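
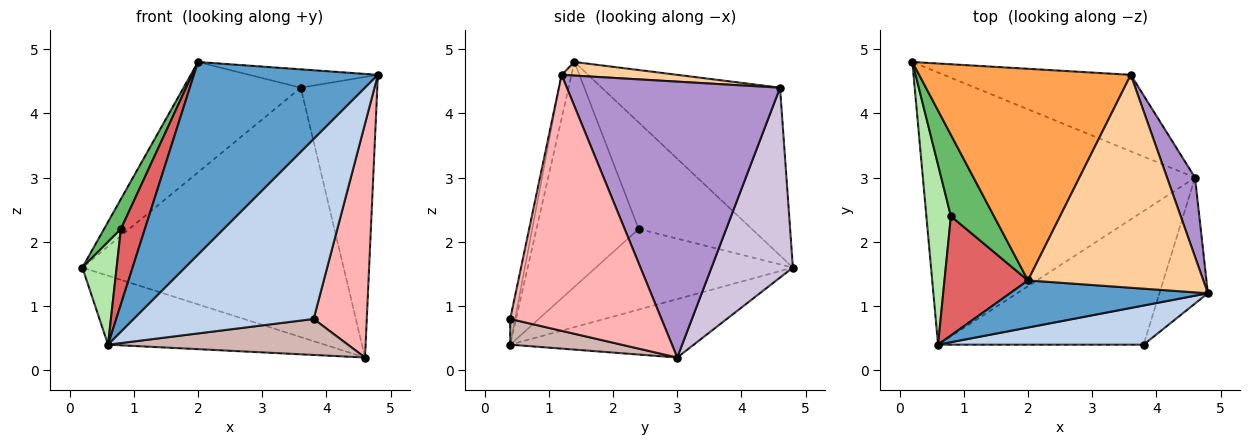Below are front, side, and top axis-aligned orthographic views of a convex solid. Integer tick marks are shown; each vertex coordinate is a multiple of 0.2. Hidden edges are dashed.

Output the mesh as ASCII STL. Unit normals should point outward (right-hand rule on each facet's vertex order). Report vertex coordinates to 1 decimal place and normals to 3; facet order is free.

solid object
 facet normal -0.052 -0.970 0.237
  outer loop
   vertex 0.6 0.4 0.4
   vertex 4.8 1.2 4.6
   vertex 2.0 1.4 4.8
  endloop
 endfacet
 facet normal -0.027 -0.977 0.213
  outer loop
   vertex 0.6 0.4 0.4
   vertex 3.8 0.4 0.8
   vertex 4.8 1.2 4.6
  endloop
 endfacet
 facet normal -0.575 0.378 0.725
  outer loop
   vertex 3.6 4.6 4.4
   vertex 0.2 4.8 1.6
   vertex 2.0 1.4 4.8
  endloop
 endfacet
 facet normal 0.077 0.086 0.993
  outer loop
   vertex 3.6 4.6 4.4
   vertex 2.0 1.4 4.8
   vertex 4.8 1.2 4.6
  endloop
 endfacet
 facet normal -0.918 -0.137 0.371
  outer loop
   vertex 0.8 2.4 2.2
   vertex 2.0 1.4 4.8
   vertex 0.2 4.8 1.6
  endloop
 endfacet
 facet normal -0.944 -0.164 0.287
  outer loop
   vertex 0.8 2.4 2.2
   vertex 0.2 4.8 1.6
   vertex 0.6 0.4 0.4
  endloop
 endfacet
 facet normal -0.916 -0.215 0.340
  outer loop
   vertex 0.8 2.4 2.2
   vertex 0.6 0.4 0.4
   vertex 2.0 1.4 4.8
  endloop
 endfacet
 facet normal 0.929 -0.326 -0.176
  outer loop
   vertex 4.6 3.0 0.2
   vertex 4.8 1.2 4.6
   vertex 3.8 0.4 0.8
  endloop
 endfacet
 facet normal 0.937 0.336 0.095
  outer loop
   vertex 4.6 3.0 0.2
   vertex 3.6 4.6 4.4
   vertex 4.8 1.2 4.6
  endloop
 endfacet
 facet normal 0.285 0.916 -0.281
  outer loop
   vertex 4.6 3.0 0.2
   vertex 0.2 4.8 1.6
   vertex 3.6 4.6 4.4
  endloop
 endfacet
 facet normal -0.204 0.240 -0.949
  outer loop
   vertex 4.6 3.0 0.2
   vertex 0.6 0.4 0.4
   vertex 0.2 4.8 1.6
  endloop
 endfacet
 facet normal 0.120 -0.258 -0.959
  outer loop
   vertex 4.6 3.0 0.2
   vertex 3.8 0.4 0.8
   vertex 0.6 0.4 0.4
  endloop
 endfacet
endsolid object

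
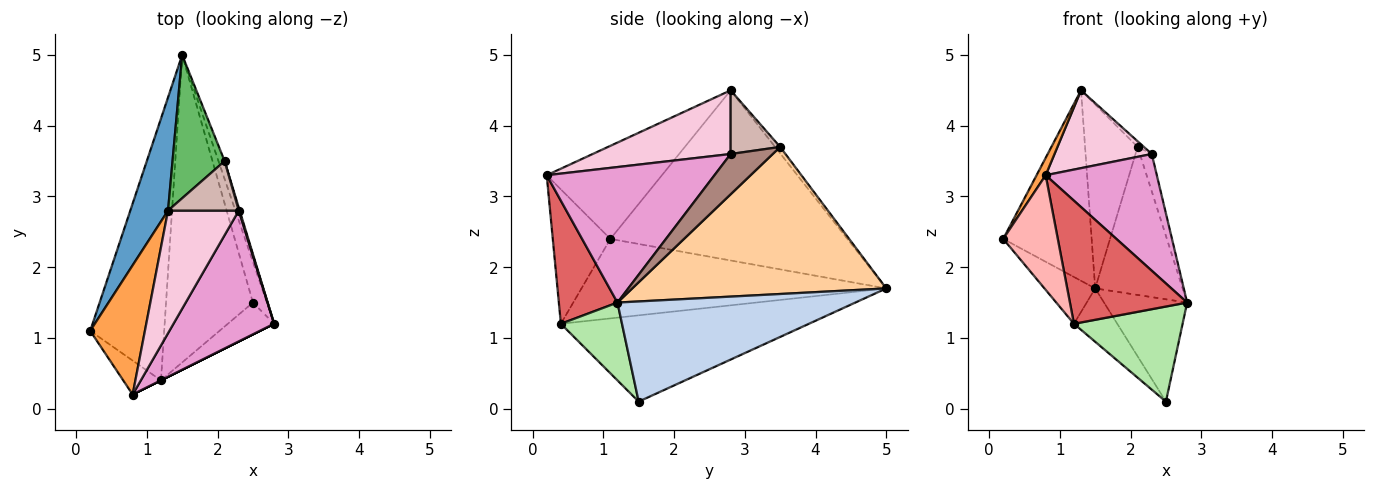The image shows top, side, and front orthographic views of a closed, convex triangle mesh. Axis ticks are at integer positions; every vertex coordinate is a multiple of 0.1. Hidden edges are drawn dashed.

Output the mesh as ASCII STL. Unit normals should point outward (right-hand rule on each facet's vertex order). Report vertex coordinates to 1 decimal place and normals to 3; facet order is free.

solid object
 facet normal -0.917 0.342 0.203
  outer loop
   vertex 1.3 2.8 4.5
   vertex 1.5 5.0 1.7
   vertex 0.2 1.1 2.4
  endloop
 endfacet
 facet normal 0.936 0.327 -0.130
  outer loop
   vertex 2.5 1.5 0.1
   vertex 1.5 5.0 1.7
   vertex 2.8 1.2 1.5
  endloop
 endfacet
 facet normal -0.860 -0.068 0.506
  outer loop
   vertex 0.8 0.2 3.3
   vertex 1.3 2.8 4.5
   vertex 0.2 1.1 2.4
  endloop
 endfacet
 facet normal 0.945 0.325 -0.039
  outer loop
   vertex 2.1 3.5 3.7
   vertex 2.8 1.2 1.5
   vertex 1.5 5.0 1.7
  endloop
 endfacet
 facet normal -0.076 0.787 0.613
  outer loop
   vertex 2.1 3.5 3.7
   vertex 1.5 5.0 1.7
   vertex 1.3 2.8 4.5
  endloop
 endfacet
 facet normal 0.471 -0.837 -0.280
  outer loop
   vertex 1.2 0.4 1.2
   vertex 2.5 1.5 0.1
   vertex 2.8 1.2 1.5
  endloop
 endfacet
 facet normal 0.447 -0.894 0.000
  outer loop
   vertex 1.2 0.4 1.2
   vertex 2.8 1.2 1.5
   vertex 0.8 0.2 3.3
  endloop
 endfacet
 facet normal -0.711 -0.674 -0.200
  outer loop
   vertex 1.2 0.4 1.2
   vertex 0.8 0.2 3.3
   vertex 0.2 1.1 2.4
  endloop
 endfacet
 facet normal -0.727 0.121 -0.676
  outer loop
   vertex 1.2 0.4 1.2
   vertex 0.2 1.1 2.4
   vertex 1.5 5.0 1.7
  endloop
 endfacet
 facet normal -0.699 0.122 -0.704
  outer loop
   vertex 1.2 0.4 1.2
   vertex 1.5 5.0 1.7
   vertex 2.5 1.5 0.1
  endloop
 endfacet
 facet normal 0.962 0.272 0.022
  outer loop
   vertex 2.3 2.8 3.6
   vertex 2.8 1.2 1.5
   vertex 2.1 3.5 3.7
  endloop
 endfacet
 facet normal 0.667 0.085 0.741
  outer loop
   vertex 2.3 2.8 3.6
   vertex 2.1 3.5 3.7
   vertex 1.3 2.8 4.5
  endloop
 endfacet
 facet normal 0.709 -0.470 0.527
  outer loop
   vertex 2.3 2.8 3.6
   vertex 0.8 0.2 3.3
   vertex 2.8 1.2 1.5
  endloop
 endfacet
 facet normal 0.605 -0.427 0.672
  outer loop
   vertex 2.3 2.8 3.6
   vertex 1.3 2.8 4.5
   vertex 0.8 0.2 3.3
  endloop
 endfacet
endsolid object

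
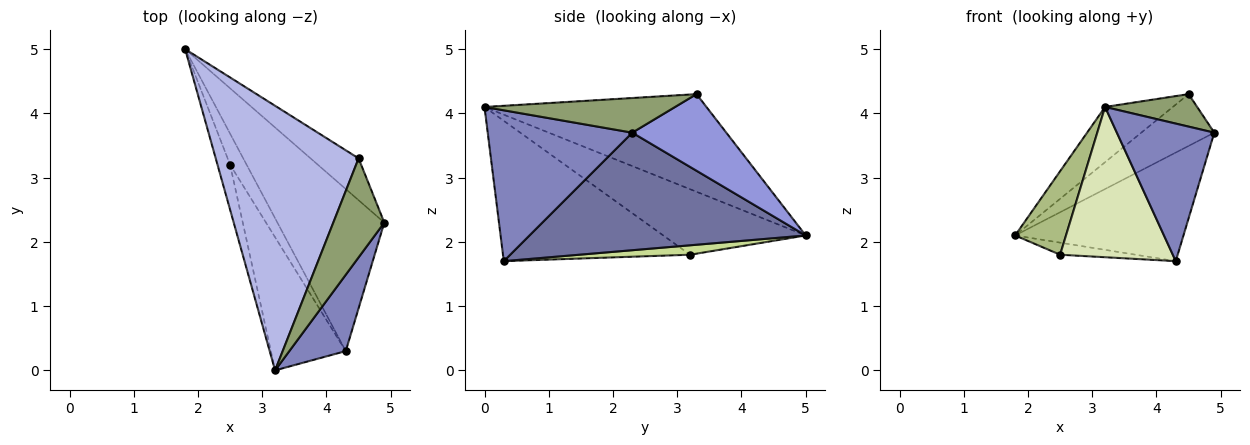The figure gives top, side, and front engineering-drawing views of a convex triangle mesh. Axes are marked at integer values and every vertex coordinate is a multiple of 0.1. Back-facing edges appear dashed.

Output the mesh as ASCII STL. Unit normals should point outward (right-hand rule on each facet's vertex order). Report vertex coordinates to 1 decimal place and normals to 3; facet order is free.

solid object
 facet normal 0.674 0.411 -0.613
  outer loop
   vertex 4.3 0.3 1.7
   vertex 1.8 5.0 2.1
   vertex 4.9 2.3 3.7
  endloop
 endfacet
 facet normal 0.792 -0.534 0.296
  outer loop
   vertex 4.3 0.3 1.7
   vertex 4.9 2.3 3.7
   vertex 3.2 0.0 4.1
  endloop
 endfacet
 facet normal 0.708 0.549 -0.444
  outer loop
   vertex 4.5 3.3 4.3
   vertex 4.9 2.3 3.7
   vertex 1.8 5.0 2.1
  endloop
 endfacet
 facet normal -0.556 0.170 0.814
  outer loop
   vertex 4.5 3.3 4.3
   vertex 1.8 5.0 2.1
   vertex 3.2 0.0 4.1
  endloop
 endfacet
 facet normal 0.542 -0.262 0.798
  outer loop
   vertex 4.5 3.3 4.3
   vertex 3.2 0.0 4.1
   vertex 4.9 2.3 3.7
  endloop
 endfacet
 facet normal -0.927 -0.331 -0.178
  outer loop
   vertex 2.5 3.2 1.8
   vertex 3.2 0.0 4.1
   vertex 1.8 5.0 2.1
  endloop
 endfacet
 facet normal 0.469 0.320 -0.823
  outer loop
   vertex 2.5 3.2 1.8
   vertex 1.8 5.0 2.1
   vertex 4.3 0.3 1.7
  endloop
 endfacet
 facet normal -0.779 -0.469 -0.416
  outer loop
   vertex 2.5 3.2 1.8
   vertex 4.3 0.3 1.7
   vertex 3.2 0.0 4.1
  endloop
 endfacet
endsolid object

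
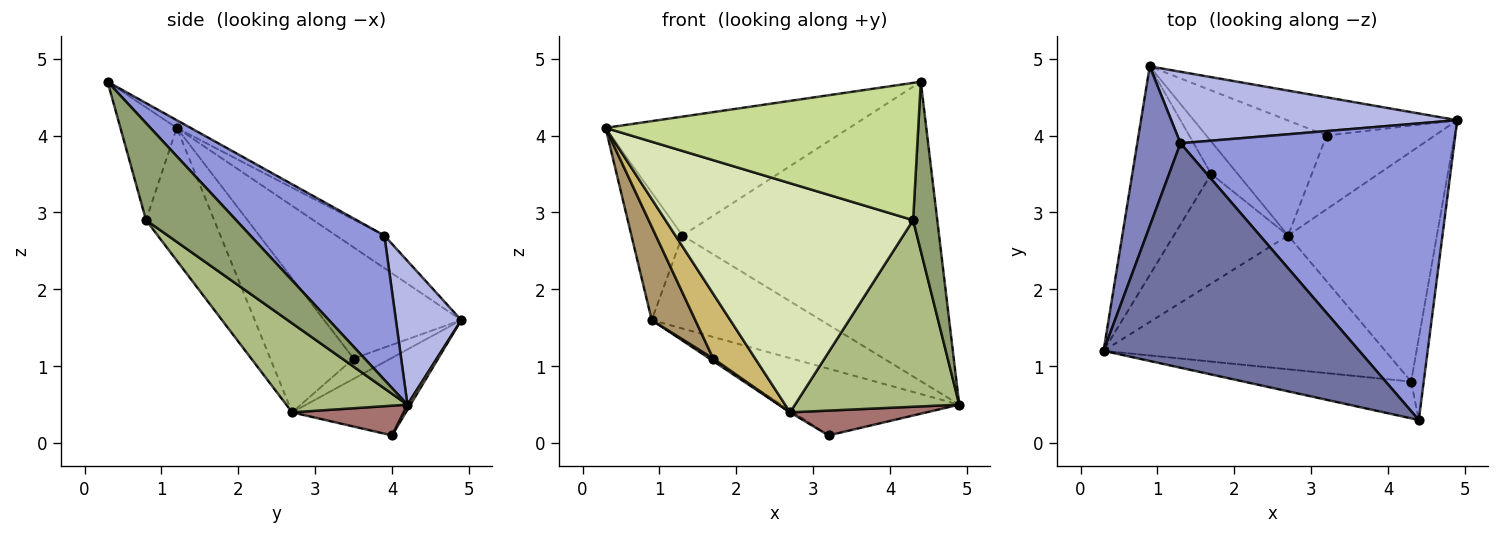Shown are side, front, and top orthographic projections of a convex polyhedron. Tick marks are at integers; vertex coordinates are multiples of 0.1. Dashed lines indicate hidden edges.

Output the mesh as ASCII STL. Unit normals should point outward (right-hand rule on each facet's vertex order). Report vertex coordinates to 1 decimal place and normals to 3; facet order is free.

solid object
 facet normal -0.027 0.468 0.883
  outer loop
   vertex 1.3 3.9 2.7
   vertex 0.3 1.2 4.1
   vertex 4.4 0.3 4.7
  endloop
 endfacet
 facet normal -0.508 0.537 0.673
  outer loop
   vertex 1.3 3.9 2.7
   vertex 0.9 4.9 1.6
   vertex 0.3 1.2 4.1
  endloop
 endfacet
 facet normal 0.348 0.666 0.660
  outer loop
   vertex 1.3 3.9 2.7
   vertex 4.4 0.3 4.7
   vertex 4.9 4.2 0.5
  endloop
 endfacet
 facet normal 0.293 0.758 0.583
  outer loop
   vertex 1.3 3.9 2.7
   vertex 4.9 4.2 0.5
   vertex 0.9 4.9 1.6
  endloop
 endfacet
 facet normal 0.958 -0.257 -0.125
  outer loop
   vertex 4.3 0.8 2.9
   vertex 4.9 4.2 0.5
   vertex 4.4 0.3 4.7
  endloop
 endfacet
 facet normal 0.422 -0.571 -0.704
  outer loop
   vertex 4.3 0.8 2.9
   vertex 2.7 2.7 0.4
   vertex 4.9 4.2 0.5
  endloop
 endfacet
 facet normal -0.172 -0.952 -0.255
  outer loop
   vertex 4.3 0.8 2.9
   vertex 4.4 0.3 4.7
   vertex 0.3 1.2 4.1
  endloop
 endfacet
 facet normal -0.231 -0.840 -0.491
  outer loop
   vertex 4.3 0.8 2.9
   vertex 0.3 1.2 4.1
   vertex 2.7 2.7 0.4
  endloop
 endfacet
 facet normal -0.789 -0.251 -0.561
  outer loop
   vertex 1.7 3.5 1.1
   vertex 0.3 1.2 4.1
   vertex 0.9 4.9 1.6
  endloop
 endfacet
 facet normal -0.710 -0.358 -0.606
  outer loop
   vertex 1.7 3.5 1.1
   vertex 2.7 2.7 0.4
   vertex 0.3 1.2 4.1
  endloop
 endfacet
 facet normal -0.605 -0.063 -0.793
  outer loop
   vertex 1.7 3.5 1.1
   vertex 0.9 4.9 1.6
   vertex 2.7 2.7 0.4
  endloop
 endfacet
 facet normal 0.015 0.867 -0.497
  outer loop
   vertex 3.2 4.0 0.1
   vertex 0.9 4.9 1.6
   vertex 4.9 4.2 0.5
  endloop
 endfacet
 facet normal 0.252 -0.309 -0.917
  outer loop
   vertex 3.2 4.0 0.1
   vertex 4.9 4.2 0.5
   vertex 2.7 2.7 0.4
  endloop
 endfacet
 facet normal -0.542 0.015 -0.840
  outer loop
   vertex 3.2 4.0 0.1
   vertex 2.7 2.7 0.4
   vertex 0.9 4.9 1.6
  endloop
 endfacet
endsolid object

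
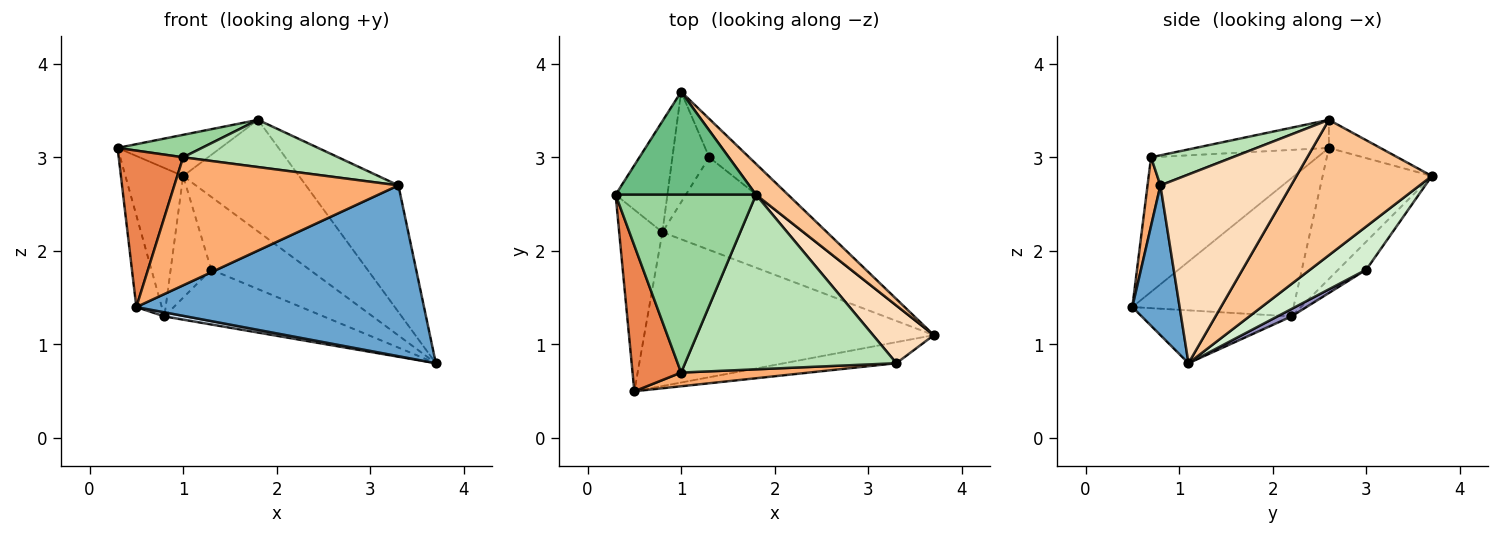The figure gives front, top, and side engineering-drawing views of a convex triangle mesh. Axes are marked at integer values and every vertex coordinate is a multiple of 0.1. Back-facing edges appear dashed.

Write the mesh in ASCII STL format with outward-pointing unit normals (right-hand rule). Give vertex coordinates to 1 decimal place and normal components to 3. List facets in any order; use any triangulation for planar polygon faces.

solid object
 facet normal 0.161 -0.980 -0.121
  outer loop
   vertex 3.3 0.8 2.7
   vertex 0.5 0.5 1.4
   vertex 3.7 1.1 0.8
  endloop
 endfacet
 facet normal -0.944 0.149 -0.295
  outer loop
   vertex 0.8 2.2 1.3
   vertex 0.5 0.5 1.4
   vertex 0.3 2.6 3.1
  endloop
 endfacet
 facet normal -0.835 0.441 -0.330
  outer loop
   vertex 0.8 2.2 1.3
   vertex 0.3 2.6 3.1
   vertex 1.0 3.7 2.8
  endloop
 endfacet
 facet normal -0.179 -0.026 -0.983
  outer loop
   vertex 0.8 2.2 1.3
   vertex 3.7 1.1 0.8
   vertex 0.5 0.5 1.4
  endloop
 endfacet
 facet normal -0.884 -0.342 0.319
  outer loop
   vertex 1.0 0.7 3.0
   vertex 0.3 2.6 3.1
   vertex 0.5 0.5 1.4
  endloop
 endfacet
 facet normal 0.057 -0.993 0.106
  outer loop
   vertex 1.0 0.7 3.0
   vertex 0.5 0.5 1.4
   vertex 3.3 0.8 2.7
  endloop
 endfacet
 facet normal 0.748 0.640 0.177
  outer loop
   vertex 1.8 2.6 3.4
   vertex 3.7 1.1 0.8
   vertex 1.0 3.7 2.8
  endloop
 endfacet
 facet normal 0.789 0.559 0.254
  outer loop
   vertex 1.8 2.6 3.4
   vertex 3.3 0.8 2.7
   vertex 3.7 1.1 0.8
  endloop
 endfacet
 facet normal -0.183 0.365 0.913
  outer loop
   vertex 1.8 2.6 3.4
   vertex 1.0 3.7 2.8
   vertex 0.3 2.6 3.1
  endloop
 endfacet
 facet normal -0.195 -0.123 0.973
  outer loop
   vertex 1.8 2.6 3.4
   vertex 0.3 2.6 3.1
   vertex 1.0 0.7 3.0
  endloop
 endfacet
 facet normal 0.136 -0.259 0.956
  outer loop
   vertex 1.8 2.6 3.4
   vertex 1.0 0.7 3.0
   vertex 3.3 0.8 2.7
  endloop
 endfacet
 facet normal 0.451 0.789 -0.417
  outer loop
   vertex 1.3 3.0 1.8
   vertex 1.0 3.7 2.8
   vertex 3.7 1.1 0.8
  endloop
 endfacet
 facet normal 0.045 0.509 -0.860
  outer loop
   vertex 1.3 3.0 1.8
   vertex 3.7 1.1 0.8
   vertex 0.8 2.2 1.3
  endloop
 endfacet
 facet normal -0.456 0.659 -0.598
  outer loop
   vertex 1.3 3.0 1.8
   vertex 0.8 2.2 1.3
   vertex 1.0 3.7 2.8
  endloop
 endfacet
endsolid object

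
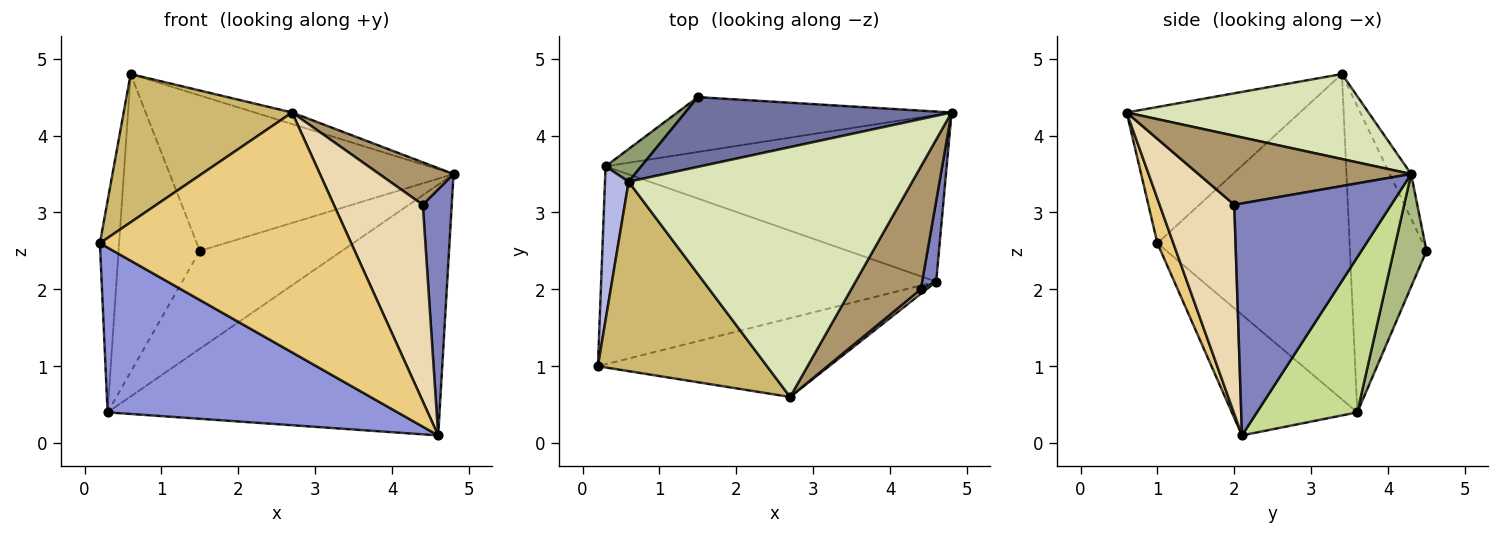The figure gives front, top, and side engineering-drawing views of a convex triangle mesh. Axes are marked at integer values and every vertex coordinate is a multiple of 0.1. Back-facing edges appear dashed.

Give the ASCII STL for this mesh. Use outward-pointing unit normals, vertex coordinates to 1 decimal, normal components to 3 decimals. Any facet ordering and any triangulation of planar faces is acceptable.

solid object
 facet normal -0.069 0.910 0.408
  outer loop
   vertex 0.6 3.4 4.8
   vertex 4.8 4.3 3.5
   vertex 1.5 4.5 2.5
  endloop
 endfacet
 facet normal 0.982 -0.181 0.059
  outer loop
   vertex 4.4 2.0 3.1
   vertex 4.6 2.1 0.1
   vertex 4.8 4.3 3.5
  endloop
 endfacet
 facet normal -0.267 -0.617 -0.741
  outer loop
   vertex 0.3 3.6 0.4
   vertex 4.6 2.1 0.1
   vertex 0.2 1.0 2.6
  endloop
 endfacet
 facet normal -0.992 0.099 0.072
  outer loop
   vertex 0.3 3.6 0.4
   vertex 0.2 1.0 2.6
   vertex 0.6 3.4 4.8
  endloop
 endfacet
 facet normal -0.683 0.726 0.080
  outer loop
   vertex 0.3 3.6 0.4
   vertex 0.6 3.4 4.8
   vertex 1.5 4.5 2.5
  endloop
 endfacet
 facet normal 0.197 0.855 -0.479
  outer loop
   vertex 0.3 3.6 0.4
   vertex 1.5 4.5 2.5
   vertex 4.8 4.3 3.5
  endloop
 endfacet
 facet normal 0.244 0.808 -0.537
  outer loop
   vertex 0.3 3.6 0.4
   vertex 4.8 4.3 3.5
   vertex 4.6 2.1 0.1
  endloop
 endfacet
 facet normal 0.287 0.044 0.957
  outer loop
   vertex 2.7 0.6 4.3
   vertex 4.8 4.3 3.5
   vertex 0.6 3.4 4.8
  endloop
 endfacet
 facet normal 0.684 -0.239 0.690
  outer loop
   vertex 2.7 0.6 4.3
   vertex 4.4 2.0 3.1
   vertex 4.8 4.3 3.5
  endloop
 endfacet
 facet normal -0.536 -0.520 0.665
  outer loop
   vertex 2.7 0.6 4.3
   vertex 0.6 3.4 4.8
   vertex 0.2 1.0 2.6
  endloop
 endfacet
 facet normal 0.060 -0.948 -0.312
  outer loop
   vertex 2.7 0.6 4.3
   vertex 0.2 1.0 2.6
   vertex 4.6 2.1 0.1
  endloop
 endfacet
 facet normal 0.643 -0.766 0.017
  outer loop
   vertex 2.7 0.6 4.3
   vertex 4.6 2.1 0.1
   vertex 4.4 2.0 3.1
  endloop
 endfacet
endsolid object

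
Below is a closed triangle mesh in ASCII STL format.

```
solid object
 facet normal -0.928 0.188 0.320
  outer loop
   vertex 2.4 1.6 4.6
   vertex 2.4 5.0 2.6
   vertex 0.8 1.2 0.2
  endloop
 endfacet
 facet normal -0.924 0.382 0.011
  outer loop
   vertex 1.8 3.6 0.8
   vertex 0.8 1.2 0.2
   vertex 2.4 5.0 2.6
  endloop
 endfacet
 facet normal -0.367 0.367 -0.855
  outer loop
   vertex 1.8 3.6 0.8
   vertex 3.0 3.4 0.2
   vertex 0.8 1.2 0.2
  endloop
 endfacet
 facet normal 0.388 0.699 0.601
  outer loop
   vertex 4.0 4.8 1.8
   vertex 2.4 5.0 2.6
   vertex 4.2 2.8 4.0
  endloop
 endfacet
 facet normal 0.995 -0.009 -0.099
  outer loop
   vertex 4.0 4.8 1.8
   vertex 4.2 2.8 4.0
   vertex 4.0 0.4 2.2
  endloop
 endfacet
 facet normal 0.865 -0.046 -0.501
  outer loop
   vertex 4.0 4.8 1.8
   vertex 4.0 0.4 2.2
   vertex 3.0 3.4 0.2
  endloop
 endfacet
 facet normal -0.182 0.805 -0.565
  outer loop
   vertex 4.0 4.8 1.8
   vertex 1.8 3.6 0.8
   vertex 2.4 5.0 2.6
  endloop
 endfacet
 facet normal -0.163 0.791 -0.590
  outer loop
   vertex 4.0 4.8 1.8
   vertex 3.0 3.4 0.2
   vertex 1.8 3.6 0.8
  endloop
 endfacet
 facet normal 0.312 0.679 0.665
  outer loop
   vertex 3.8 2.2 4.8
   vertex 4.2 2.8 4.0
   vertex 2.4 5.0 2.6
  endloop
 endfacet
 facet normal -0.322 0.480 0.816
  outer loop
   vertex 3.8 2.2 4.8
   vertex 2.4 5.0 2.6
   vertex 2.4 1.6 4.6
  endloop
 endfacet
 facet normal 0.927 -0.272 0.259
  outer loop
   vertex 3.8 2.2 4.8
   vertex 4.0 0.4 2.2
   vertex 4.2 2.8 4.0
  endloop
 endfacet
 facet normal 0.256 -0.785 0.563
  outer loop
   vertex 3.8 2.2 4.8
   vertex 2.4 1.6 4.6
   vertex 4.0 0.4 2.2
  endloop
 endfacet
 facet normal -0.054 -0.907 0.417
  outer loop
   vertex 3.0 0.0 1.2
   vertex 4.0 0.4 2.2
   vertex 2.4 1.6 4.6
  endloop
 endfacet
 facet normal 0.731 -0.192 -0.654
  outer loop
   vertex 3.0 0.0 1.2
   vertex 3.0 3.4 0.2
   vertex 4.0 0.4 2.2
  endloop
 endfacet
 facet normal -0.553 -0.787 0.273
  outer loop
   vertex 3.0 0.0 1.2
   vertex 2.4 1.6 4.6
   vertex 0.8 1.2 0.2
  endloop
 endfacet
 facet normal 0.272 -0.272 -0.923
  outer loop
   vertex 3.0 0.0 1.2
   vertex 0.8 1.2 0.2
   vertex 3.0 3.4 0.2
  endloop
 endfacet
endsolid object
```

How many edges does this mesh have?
24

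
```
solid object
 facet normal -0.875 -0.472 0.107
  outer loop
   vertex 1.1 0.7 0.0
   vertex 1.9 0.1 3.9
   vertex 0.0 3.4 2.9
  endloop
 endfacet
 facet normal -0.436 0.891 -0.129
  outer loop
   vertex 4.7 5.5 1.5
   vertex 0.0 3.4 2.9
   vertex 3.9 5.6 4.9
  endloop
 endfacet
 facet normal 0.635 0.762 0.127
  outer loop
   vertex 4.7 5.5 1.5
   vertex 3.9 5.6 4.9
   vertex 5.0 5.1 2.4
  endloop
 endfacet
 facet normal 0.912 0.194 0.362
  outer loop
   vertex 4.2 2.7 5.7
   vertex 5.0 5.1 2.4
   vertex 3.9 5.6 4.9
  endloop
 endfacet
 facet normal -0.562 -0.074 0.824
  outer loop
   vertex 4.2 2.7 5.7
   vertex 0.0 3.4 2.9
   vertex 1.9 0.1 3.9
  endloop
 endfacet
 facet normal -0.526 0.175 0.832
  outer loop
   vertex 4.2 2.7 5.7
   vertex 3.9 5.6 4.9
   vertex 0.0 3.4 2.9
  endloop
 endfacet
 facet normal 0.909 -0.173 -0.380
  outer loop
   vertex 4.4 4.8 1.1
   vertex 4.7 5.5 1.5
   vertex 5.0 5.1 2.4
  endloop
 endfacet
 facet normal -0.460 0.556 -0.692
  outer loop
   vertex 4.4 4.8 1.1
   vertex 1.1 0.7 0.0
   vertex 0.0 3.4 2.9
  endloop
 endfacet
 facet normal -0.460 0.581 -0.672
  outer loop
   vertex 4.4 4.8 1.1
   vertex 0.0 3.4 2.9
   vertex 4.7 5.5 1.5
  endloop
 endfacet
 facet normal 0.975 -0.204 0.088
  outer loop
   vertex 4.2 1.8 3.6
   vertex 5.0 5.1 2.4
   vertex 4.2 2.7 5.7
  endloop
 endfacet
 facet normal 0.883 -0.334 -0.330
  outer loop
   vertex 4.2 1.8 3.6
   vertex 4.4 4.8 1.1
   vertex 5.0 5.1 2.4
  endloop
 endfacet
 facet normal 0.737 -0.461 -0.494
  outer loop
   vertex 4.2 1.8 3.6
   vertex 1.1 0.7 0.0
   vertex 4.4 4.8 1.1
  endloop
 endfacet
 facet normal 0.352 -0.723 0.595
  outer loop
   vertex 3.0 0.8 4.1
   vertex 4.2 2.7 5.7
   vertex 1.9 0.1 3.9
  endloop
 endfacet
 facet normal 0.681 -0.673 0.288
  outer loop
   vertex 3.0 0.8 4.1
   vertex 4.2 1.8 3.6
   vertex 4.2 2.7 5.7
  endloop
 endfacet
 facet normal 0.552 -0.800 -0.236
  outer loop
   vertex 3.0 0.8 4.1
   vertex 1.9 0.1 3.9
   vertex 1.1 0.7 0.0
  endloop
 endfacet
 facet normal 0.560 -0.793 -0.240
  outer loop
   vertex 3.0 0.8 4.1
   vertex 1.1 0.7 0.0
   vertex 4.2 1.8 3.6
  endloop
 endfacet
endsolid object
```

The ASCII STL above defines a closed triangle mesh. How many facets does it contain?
16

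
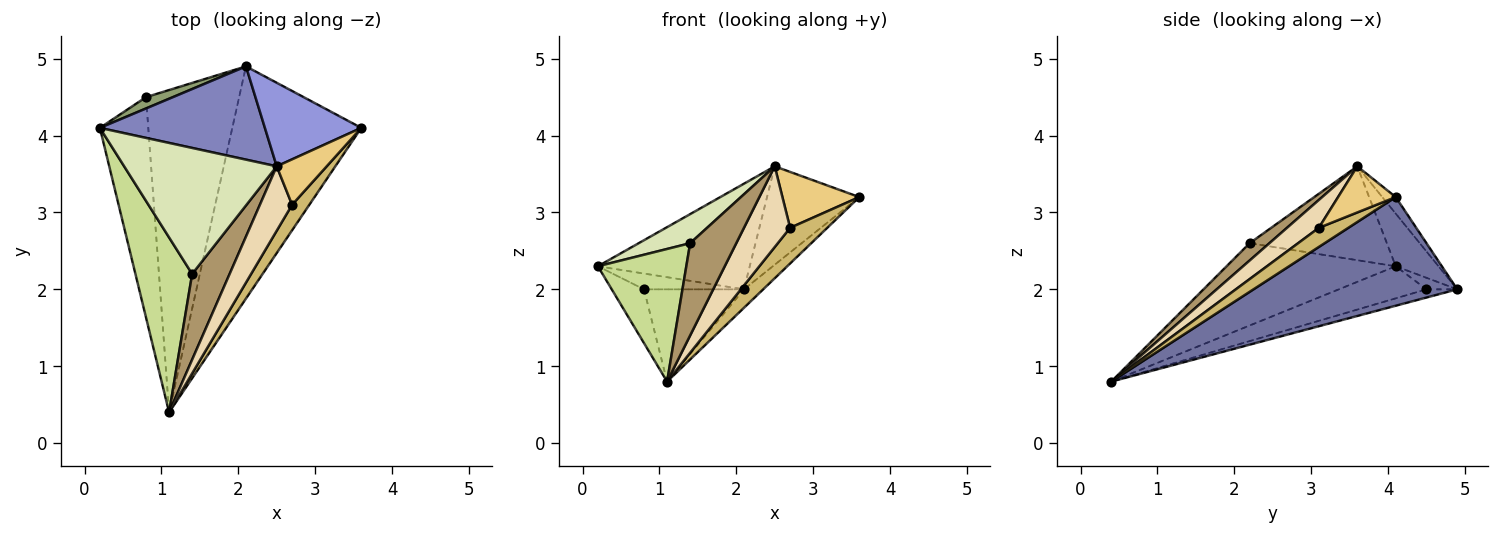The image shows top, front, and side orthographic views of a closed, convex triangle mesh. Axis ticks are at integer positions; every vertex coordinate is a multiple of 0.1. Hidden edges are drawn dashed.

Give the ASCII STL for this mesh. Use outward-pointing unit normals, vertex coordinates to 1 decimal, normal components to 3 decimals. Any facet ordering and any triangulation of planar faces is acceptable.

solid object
 facet normal 0.643 0.061 -0.763
  outer loop
   vertex 2.1 4.9 2.0
   vertex 3.6 4.1 3.2
   vertex 1.1 0.4 0.8
  endloop
 endfacet
 facet normal -0.207 0.733 0.648
  outer loop
   vertex 2.5 3.6 3.6
   vertex 2.1 4.9 2.0
   vertex 0.2 4.1 2.3
  endloop
 endfacet
 facet normal -0.110 0.758 0.643
  outer loop
   vertex 2.5 3.6 3.6
   vertex 3.6 4.1 3.2
   vertex 2.1 4.9 2.0
  endloop
 endfacet
 facet normal -0.541 0.199 -0.817
  outer loop
   vertex 0.8 4.5 2.0
   vertex 1.1 0.4 0.8
   vertex 0.2 4.1 2.3
  endloop
 endfacet
 facet normal -0.242 0.788 0.566
  outer loop
   vertex 0.8 4.5 2.0
   vertex 0.2 4.1 2.3
   vertex 2.1 4.9 2.0
  endloop
 endfacet
 facet normal -0.084 0.274 -0.958
  outer loop
   vertex 0.8 4.5 2.0
   vertex 2.1 4.9 2.0
   vertex 1.1 0.4 0.8
  endloop
 endfacet
 facet normal -0.756 -0.395 0.521
  outer loop
   vertex 1.4 2.2 2.6
   vertex 0.2 4.1 2.3
   vertex 1.1 0.4 0.8
  endloop
 endfacet
 facet normal -0.514 -0.193 0.836
  outer loop
   vertex 1.4 2.2 2.6
   vertex 2.5 3.6 3.6
   vertex 0.2 4.1 2.3
  endloop
 endfacet
 facet normal 0.300 -0.699 0.649
  outer loop
   vertex 1.4 2.2 2.6
   vertex 1.1 0.4 0.8
   vertex 2.5 3.6 3.6
  endloop
 endfacet
 facet normal 0.542 -0.683 0.489
  outer loop
   vertex 2.7 3.1 2.8
   vertex 1.1 0.4 0.8
   vertex 3.6 4.1 3.2
  endloop
 endfacet
 facet normal 0.503 -0.671 0.545
  outer loop
   vertex 2.7 3.1 2.8
   vertex 3.6 4.1 3.2
   vertex 2.5 3.6 3.6
  endloop
 endfacet
 facet normal 0.475 -0.688 0.549
  outer loop
   vertex 2.7 3.1 2.8
   vertex 2.5 3.6 3.6
   vertex 1.1 0.4 0.8
  endloop
 endfacet
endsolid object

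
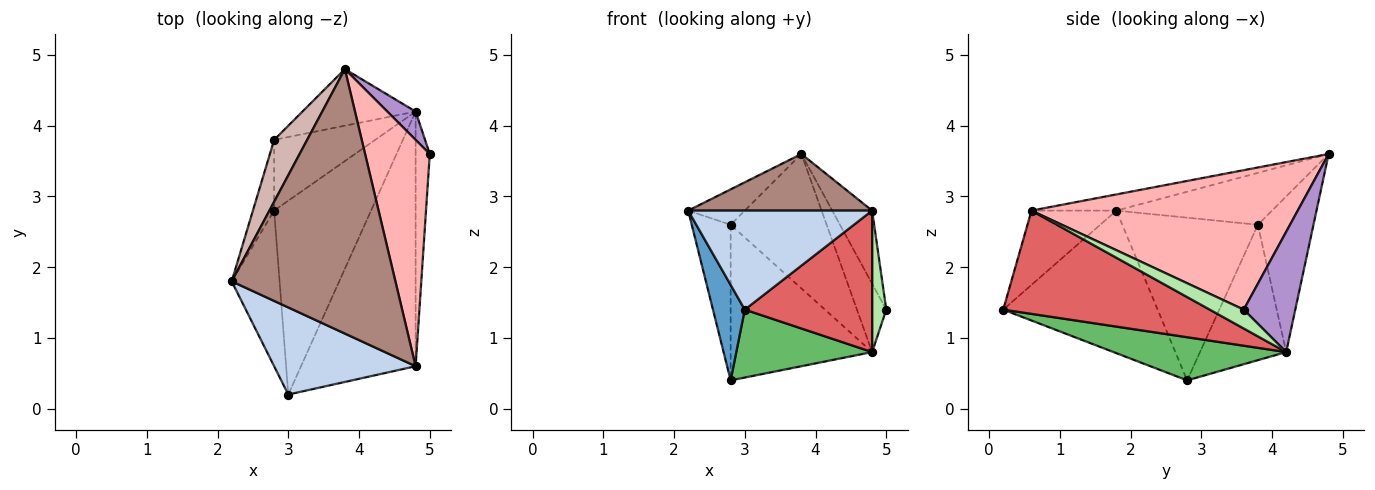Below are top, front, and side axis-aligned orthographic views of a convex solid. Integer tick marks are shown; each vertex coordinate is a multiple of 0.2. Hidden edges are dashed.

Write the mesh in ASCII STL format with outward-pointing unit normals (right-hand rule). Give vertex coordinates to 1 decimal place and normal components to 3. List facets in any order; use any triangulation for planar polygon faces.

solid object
 facet normal -0.930 -0.192 -0.312
  outer loop
   vertex 2.8 2.8 0.4
   vertex 3.0 0.2 1.4
   vertex 2.2 1.8 2.8
  endloop
 endfacet
 facet normal -0.328 -0.710 0.624
  outer loop
   vertex 4.8 0.6 2.8
   vertex 2.2 1.8 2.8
   vertex 3.0 0.2 1.4
  endloop
 endfacet
 facet normal -0.954 0.274 -0.124
  outer loop
   vertex 2.8 3.8 2.6
   vertex 2.8 2.8 0.4
   vertex 2.2 1.8 2.8
  endloop
 endfacet
 facet normal -0.485 0.796 -0.362
  outer loop
   vertex 4.8 4.2 0.8
   vertex 2.8 2.8 0.4
   vertex 2.8 3.8 2.6
  endloop
 endfacet
 facet normal 0.387 -0.305 -0.870
  outer loop
   vertex 4.8 4.2 0.8
   vertex 3.0 0.2 1.4
   vertex 2.8 2.8 0.4
  endloop
 endfacet
 facet normal 0.759 -0.316 -0.569
  outer loop
   vertex 4.8 4.2 0.8
   vertex 5.0 3.6 1.4
   vertex 4.8 0.6 2.8
  endloop
 endfacet
 facet normal 0.619 -0.381 -0.687
  outer loop
   vertex 4.8 4.2 0.8
   vertex 4.8 0.6 2.8
   vertex 3.0 0.2 1.4
  endloop
 endfacet
 facet normal 0.899 0.135 0.417
  outer loop
   vertex 3.8 4.8 3.6
   vertex 4.8 0.6 2.8
   vertex 5.0 3.6 1.4
  endloop
 endfacet
 facet normal 0.852 0.484 0.200
  outer loop
   vertex 3.8 4.8 3.6
   vertex 5.0 3.6 1.4
   vertex 4.8 4.2 0.8
  endloop
 endfacet
 facet normal -0.471 0.813 -0.342
  outer loop
   vertex 3.8 4.8 3.6
   vertex 4.8 4.2 0.8
   vertex 2.8 3.8 2.6
  endloop
 endfacet
 facet normal -0.096 -0.208 0.973
  outer loop
   vertex 3.8 4.8 3.6
   vertex 2.2 1.8 2.8
   vertex 4.8 0.6 2.8
  endloop
 endfacet
 facet normal -0.807 0.293 0.513
  outer loop
   vertex 3.8 4.8 3.6
   vertex 2.8 3.8 2.6
   vertex 2.2 1.8 2.8
  endloop
 endfacet
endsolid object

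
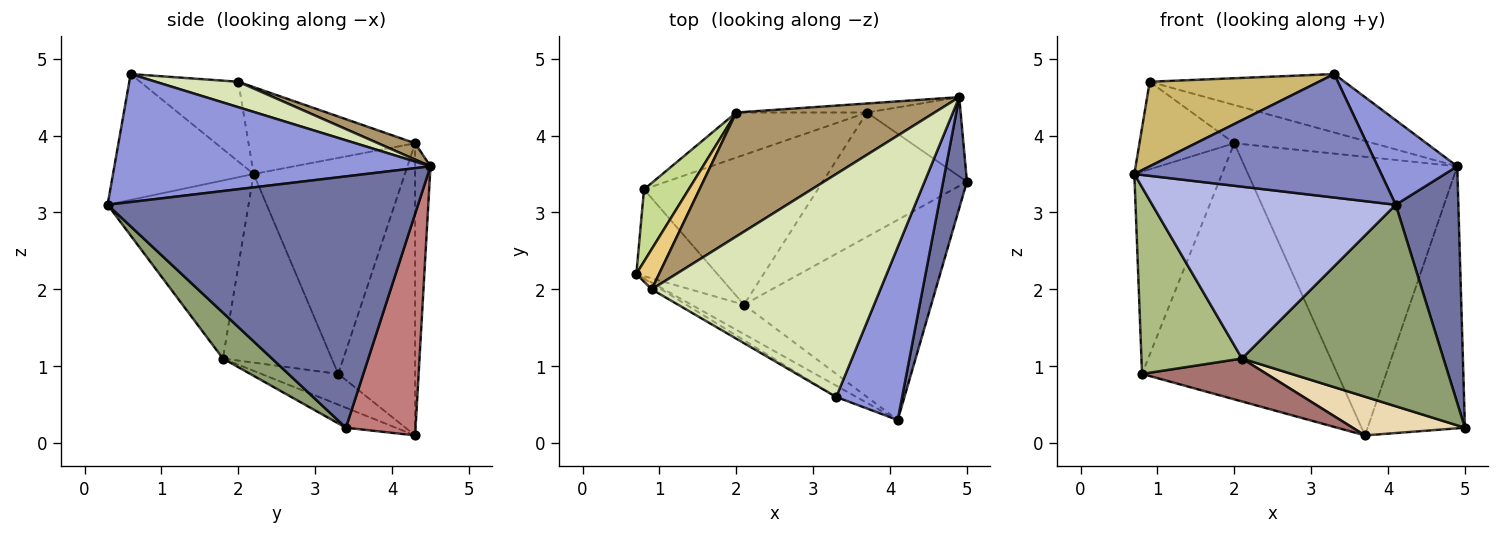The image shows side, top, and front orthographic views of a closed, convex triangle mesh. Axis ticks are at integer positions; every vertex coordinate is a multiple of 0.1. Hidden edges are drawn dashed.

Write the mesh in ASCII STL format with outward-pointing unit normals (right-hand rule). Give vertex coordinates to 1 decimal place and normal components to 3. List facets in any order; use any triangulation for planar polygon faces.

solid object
 facet normal 0.976 -0.197 0.092
  outer loop
   vertex 4.9 4.5 3.6
   vertex 4.1 0.3 3.1
   vertex 5.0 3.4 0.2
  endloop
 endfacet
 facet normal -0.493 -0.866 -0.079
  outer loop
   vertex 3.3 0.6 4.8
   vertex 0.7 2.2 3.5
   vertex 4.1 0.3 3.1
  endloop
 endfacet
 facet normal 0.868 -0.218 0.447
  outer loop
   vertex 3.3 0.6 4.8
   vertex 4.1 0.3 3.1
   vertex 4.9 4.5 3.6
  endloop
 endfacet
 facet normal -0.496 -0.856 -0.146
  outer loop
   vertex 2.1 1.8 1.1
   vertex 4.1 0.3 3.1
   vertex 0.7 2.2 3.5
  endloop
 endfacet
 facet normal 0.170 -0.699 -0.694
  outer loop
   vertex 2.1 1.8 1.1
   vertex 5.0 3.4 0.2
   vertex 4.1 0.3 3.1
  endloop
 endfacet
 facet normal -0.700 -0.647 -0.301
  outer loop
   vertex 0.8 3.3 0.9
   vertex 2.1 1.8 1.1
   vertex 0.7 2.2 3.5
  endloop
 endfacet
 facet normal -0.852 0.494 0.176
  outer loop
   vertex 0.8 3.3 0.9
   vertex 0.7 2.2 3.5
   vertex 2.0 4.3 3.9
  endloop
 endfacet
 facet normal 0.107 0.252 0.962
  outer loop
   vertex 0.9 2.0 4.7
   vertex 3.3 0.6 4.8
   vertex 4.9 4.5 3.6
  endloop
 endfacet
 facet normal 0.078 0.294 0.953
  outer loop
   vertex 0.9 2.0 4.7
   vertex 4.9 4.5 3.6
   vertex 2.0 4.3 3.9
  endloop
 endfacet
 facet normal -0.501 -0.863 -0.060
  outer loop
   vertex 0.9 2.0 4.7
   vertex 0.7 2.2 3.5
   vertex 3.3 0.6 4.8
  endloop
 endfacet
 facet normal -0.847 0.482 0.222
  outer loop
   vertex 0.9 2.0 4.7
   vertex 2.0 4.3 3.9
   vertex 0.7 2.2 3.5
  endloop
 endfacet
 facet normal -0.131 -0.295 -0.947
  outer loop
   vertex 3.7 4.3 0.1
   vertex 5.0 3.4 0.2
   vertex 2.1 1.8 1.1
  endloop
 endfacet
 facet normal -0.168 -0.272 -0.948
  outer loop
   vertex 3.7 4.3 0.1
   vertex 2.1 1.8 1.1
   vertex 0.8 3.3 0.9
  endloop
 endfacet
 facet normal 0.565 0.790 -0.239
  outer loop
   vertex 3.7 4.3 0.1
   vertex 4.9 4.5 3.6
   vertex 5.0 3.4 0.2
  endloop
 endfacet
 facet normal -0.072 0.997 -0.032
  outer loop
   vertex 3.7 4.3 0.1
   vertex 2.0 4.3 3.9
   vertex 4.9 4.5 3.6
  endloop
 endfacet
 facet normal -0.361 0.918 -0.162
  outer loop
   vertex 3.7 4.3 0.1
   vertex 0.8 3.3 0.9
   vertex 2.0 4.3 3.9
  endloop
 endfacet
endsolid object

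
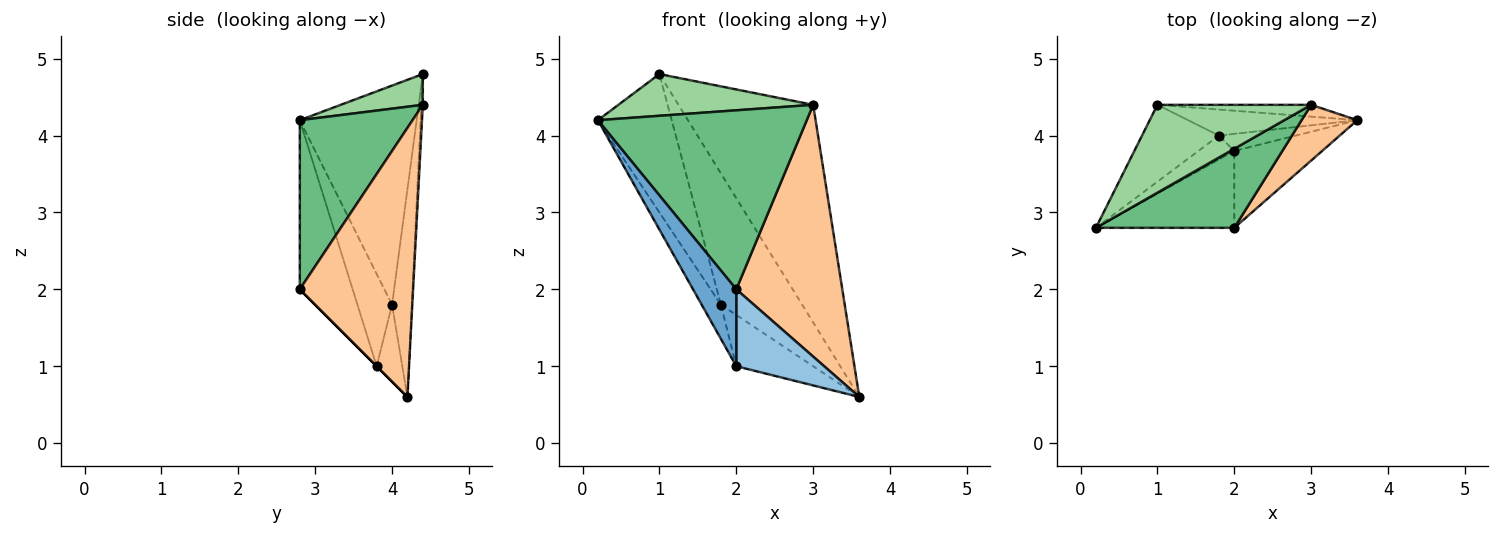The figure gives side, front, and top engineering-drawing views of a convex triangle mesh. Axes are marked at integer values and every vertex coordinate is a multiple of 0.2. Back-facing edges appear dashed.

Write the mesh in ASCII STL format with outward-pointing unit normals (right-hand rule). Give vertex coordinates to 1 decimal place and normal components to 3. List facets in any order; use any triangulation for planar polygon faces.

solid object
 facet normal -0.654 -0.535 -0.535
  outer loop
   vertex 2.0 2.8 2.0
   vertex 0.2 2.8 4.2
   vertex 2.0 3.8 1.0
  endloop
 endfacet
 facet normal 0.000 -0.707 -0.707
  outer loop
   vertex 2.0 2.8 2.0
   vertex 2.0 3.8 1.0
   vertex 3.6 4.2 0.6
  endloop
 endfacet
 facet normal -0.232 0.954 -0.189
  outer loop
   vertex 1.8 4.0 1.8
   vertex 1.0 4.4 4.8
   vertex 3.6 4.2 0.6
  endloop
 endfacet
 facet normal -0.302 0.905 -0.302
  outer loop
   vertex 1.8 4.0 1.8
   vertex 3.6 4.2 0.6
   vertex 2.0 3.8 1.0
  endloop
 endfacet
 facet normal -0.811 0.512 -0.284
  outer loop
   vertex 1.8 4.0 1.8
   vertex 0.2 2.8 4.2
   vertex 1.0 4.4 4.8
  endloop
 endfacet
 facet normal -0.828 0.460 -0.322
  outer loop
   vertex 1.8 4.0 1.8
   vertex 2.0 3.8 1.0
   vertex 0.2 2.8 4.2
  endloop
 endfacet
 facet normal 0.722 -0.676 0.150
  outer loop
   vertex 3.0 4.4 4.4
   vertex 2.0 2.8 2.0
   vertex 3.6 4.2 0.6
  endloop
 endfacet
 facet normal -0.011 0.998 -0.054
  outer loop
   vertex 3.0 4.4 4.4
   vertex 3.6 4.2 0.6
   vertex 1.0 4.4 4.8
  endloop
 endfacet
 facet normal 0.443 -0.820 0.362
  outer loop
   vertex 3.0 4.4 4.4
   vertex 0.2 2.8 4.2
   vertex 2.0 2.8 2.0
  endloop
 endfacet
 facet normal 0.178 -0.422 0.889
  outer loop
   vertex 3.0 4.4 4.4
   vertex 1.0 4.4 4.8
   vertex 0.2 2.8 4.2
  endloop
 endfacet
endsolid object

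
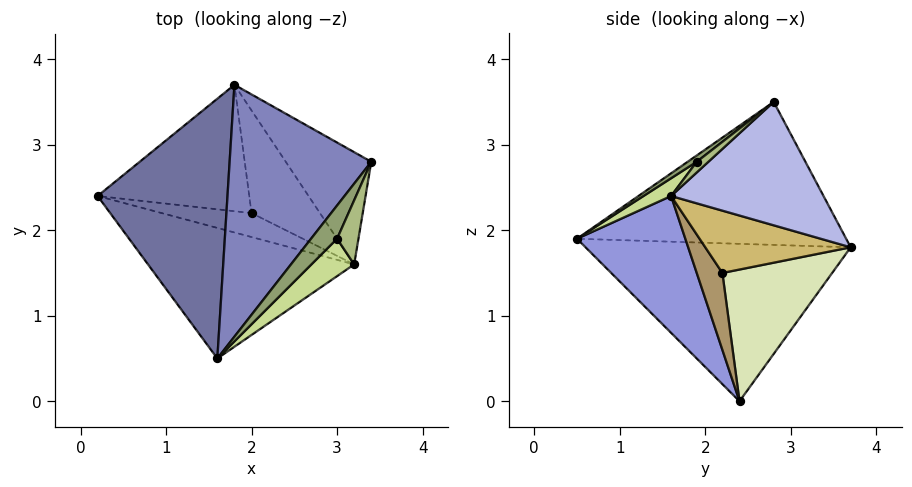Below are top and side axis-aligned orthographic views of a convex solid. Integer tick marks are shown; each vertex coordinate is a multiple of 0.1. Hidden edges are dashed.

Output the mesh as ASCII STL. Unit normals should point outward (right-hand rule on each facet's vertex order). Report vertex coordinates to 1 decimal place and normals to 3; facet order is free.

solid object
 facet normal -0.770 0.068 0.635
  outer loop
   vertex 1.8 3.7 1.8
   vertex 0.2 2.4 0.0
   vertex 1.6 0.5 1.9
  endloop
 endfacet
 facet normal -0.709 0.066 0.702
  outer loop
   vertex 1.8 3.7 1.8
   vertex 1.6 0.5 1.9
   vertex 3.4 2.8 3.5
  endloop
 endfacet
 facet normal 0.509 -0.392 -0.767
  outer loop
   vertex 3.2 1.6 2.4
   vertex 1.6 0.5 1.9
   vertex 0.2 2.4 0.0
  endloop
 endfacet
 facet normal 0.767 0.359 -0.532
  outer loop
   vertex 3.2 1.6 2.4
   vertex 1.8 3.7 1.8
   vertex 3.4 2.8 3.5
  endloop
 endfacet
 facet normal 0.179 -0.652 0.737
  outer loop
   vertex 3.0 1.9 2.8
   vertex 3.4 2.8 3.5
   vertex 1.6 0.5 1.9
  endloop
 endfacet
 facet normal 0.333 -0.667 0.667
  outer loop
   vertex 3.0 1.9 2.8
   vertex 3.2 1.6 2.4
   vertex 3.4 2.8 3.5
  endloop
 endfacet
 facet normal 0.274 -0.699 0.661
  outer loop
   vertex 3.0 1.9 2.8
   vertex 1.6 0.5 1.9
   vertex 3.2 1.6 2.4
  endloop
 endfacet
 facet normal 0.638 0.232 -0.734
  outer loop
   vertex 2.0 2.2 1.5
   vertex 0.2 2.4 0.0
   vertex 1.8 3.7 1.8
  endloop
 endfacet
 facet normal 0.642 0.161 -0.749
  outer loop
   vertex 2.0 2.2 1.5
   vertex 3.2 1.6 2.4
   vertex 0.2 2.4 0.0
  endloop
 endfacet
 facet normal 0.655 0.231 -0.719
  outer loop
   vertex 2.0 2.2 1.5
   vertex 1.8 3.7 1.8
   vertex 3.2 1.6 2.4
  endloop
 endfacet
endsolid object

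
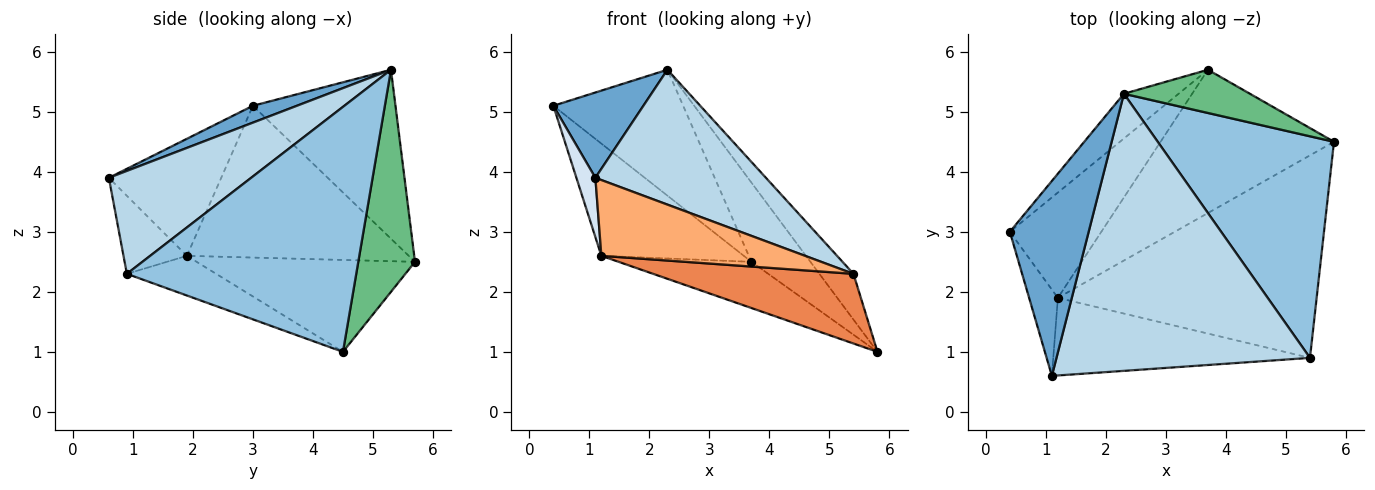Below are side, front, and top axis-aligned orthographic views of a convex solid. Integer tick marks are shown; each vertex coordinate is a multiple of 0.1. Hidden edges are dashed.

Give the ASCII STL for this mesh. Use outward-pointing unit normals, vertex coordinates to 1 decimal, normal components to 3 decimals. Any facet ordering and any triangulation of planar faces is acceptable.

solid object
 facet normal 0.192 -0.393 0.899
  outer loop
   vertex 2.3 5.3 5.7
   vertex 0.4 3.0 5.1
   vertex 1.1 0.6 3.9
  endloop
 endfacet
 facet normal 0.806 0.120 0.580
  outer loop
   vertex 5.4 0.9 2.3
   vertex 5.8 4.5 1.0
   vertex 2.3 5.3 5.7
  endloop
 endfacet
 facet normal 0.343 -0.411 0.845
  outer loop
   vertex 5.4 0.9 2.3
   vertex 2.3 5.3 5.7
   vertex 1.1 0.6 3.9
  endloop
 endfacet
 facet normal -0.958 -0.162 -0.235
  outer loop
   vertex 1.2 1.9 2.6
   vertex 1.1 0.6 3.9
   vertex 0.4 3.0 5.1
  endloop
 endfacet
 facet normal -0.144 -0.322 -0.936
  outer loop
   vertex 1.2 1.9 2.6
   vertex 5.8 4.5 1.0
   vertex 5.4 0.9 2.3
  endloop
 endfacet
 facet normal -0.212 -0.683 -0.699
  outer loop
   vertex 1.2 1.9 2.6
   vertex 5.4 0.9 2.3
   vertex 1.1 0.6 3.9
  endloop
 endfacet
 facet normal -0.719 0.655 -0.233
  outer loop
   vertex 3.7 5.7 2.5
   vertex 0.4 3.0 5.1
   vertex 2.3 5.3 5.7
  endloop
 endfacet
 facet normal -0.751 0.482 -0.452
  outer loop
   vertex 3.7 5.7 2.5
   vertex 1.2 1.9 2.6
   vertex 0.4 3.0 5.1
  endloop
 endfacet
 facet normal 0.645 0.671 0.366
  outer loop
   vertex 3.7 5.7 2.5
   vertex 2.3 5.3 5.7
   vertex 5.8 4.5 1.0
  endloop
 endfacet
 facet normal -0.450 0.274 -0.850
  outer loop
   vertex 3.7 5.7 2.5
   vertex 5.8 4.5 1.0
   vertex 1.2 1.9 2.6
  endloop
 endfacet
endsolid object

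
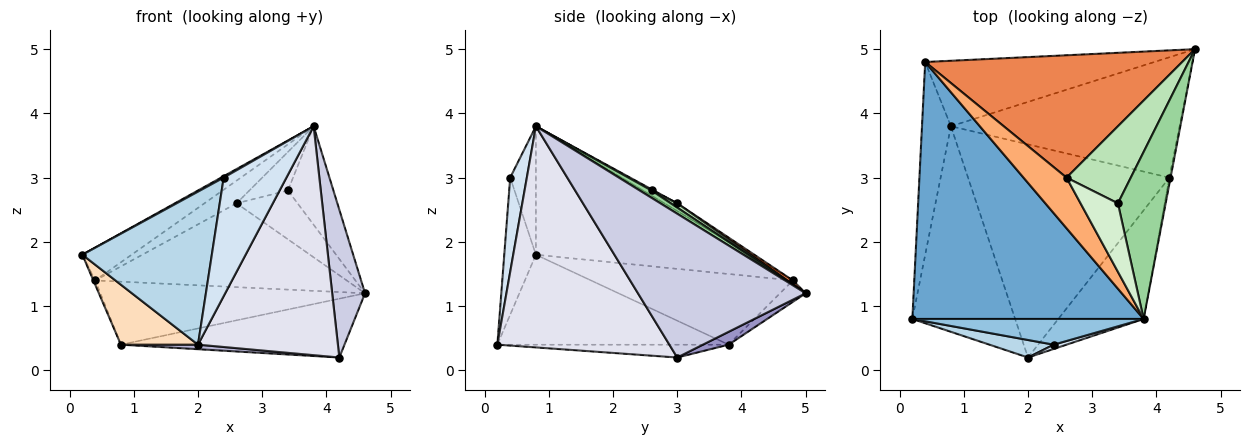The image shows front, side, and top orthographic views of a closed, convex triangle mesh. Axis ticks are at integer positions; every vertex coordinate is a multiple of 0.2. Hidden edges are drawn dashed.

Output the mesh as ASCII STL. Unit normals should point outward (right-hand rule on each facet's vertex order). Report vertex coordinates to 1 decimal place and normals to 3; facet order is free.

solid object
 facet normal -0.483 0.111 0.869
  outer loop
   vertex 0.4 4.8 1.4
   vertex 0.2 0.8 1.8
   vertex 3.8 0.8 3.8
  endloop
 endfacet
 facet normal -0.485 -0.049 0.873
  outer loop
   vertex 2.4 0.4 3.0
   vertex 3.8 0.8 3.8
   vertex 0.2 0.8 1.8
  endloop
 endfacet
 facet normal -0.236 -0.965 0.111
  outer loop
   vertex 2.4 0.4 3.0
   vertex 0.2 0.8 1.8
   vertex 2.0 0.2 0.4
  endloop
 endfacet
 facet normal 0.256 -0.966 0.035
  outer loop
   vertex 2.4 0.4 3.0
   vertex 2.0 0.2 0.4
   vertex 3.8 0.8 3.8
  endloop
 endfacet
 facet normal 0.012 0.565 0.825
  outer loop
   vertex 2.6 3.0 2.6
   vertex 4.6 5.0 1.2
   vertex 0.4 4.8 1.4
  endloop
 endfacet
 facet normal -0.161 0.403 0.901
  outer loop
   vertex 2.6 3.0 2.6
   vertex 0.4 4.8 1.4
   vertex 3.8 0.8 3.8
  endloop
 endfacet
 facet normal -0.067 0.692 -0.719
  outer loop
   vertex 0.8 3.8 0.4
   vertex 0.4 4.8 1.4
   vertex 4.6 5.0 1.2
  endloop
 endfacet
 facet normal -0.643 -0.214 -0.735
  outer loop
   vertex 0.8 3.8 0.4
   vertex 2.0 0.2 0.4
   vertex 0.2 0.8 1.8
  endloop
 endfacet
 facet normal -0.926 0.008 -0.379
  outer loop
   vertex 0.8 3.8 0.4
   vertex 0.2 0.8 1.8
   vertex 0.4 4.8 1.4
  endloop
 endfacet
 facet normal 0.131 0.504 0.854
  outer loop
   vertex 3.4 2.6 2.8
   vertex 3.8 0.8 3.8
   vertex 4.6 5.0 1.2
  endloop
 endfacet
 facet normal 0.056 0.534 0.843
  outer loop
   vertex 3.4 2.6 2.8
   vertex 4.6 5.0 1.2
   vertex 2.6 3.0 2.6
  endloop
 endfacet
 facet normal 0.027 0.490 0.871
  outer loop
   vertex 3.4 2.6 2.8
   vertex 2.6 3.0 2.6
   vertex 3.8 0.8 3.8
  endloop
 endfacet
 facet normal 0.050 0.439 -0.897
  outer loop
   vertex 4.2 3.0 0.2
   vertex 0.8 3.8 0.4
   vertex 4.6 5.0 1.2
  endloop
 endfacet
 facet normal -0.064 -0.021 -0.998
  outer loop
   vertex 4.2 3.0 0.2
   vertex 2.0 0.2 0.4
   vertex 0.8 3.8 0.4
  endloop
 endfacet
 facet normal 0.981 -0.192 -0.008
  outer loop
   vertex 4.2 3.0 0.2
   vertex 4.6 5.0 1.2
   vertex 3.8 0.8 3.8
  endloop
 endfacet
 facet normal 0.743 -0.604 -0.287
  outer loop
   vertex 4.2 3.0 0.2
   vertex 3.8 0.8 3.8
   vertex 2.0 0.2 0.4
  endloop
 endfacet
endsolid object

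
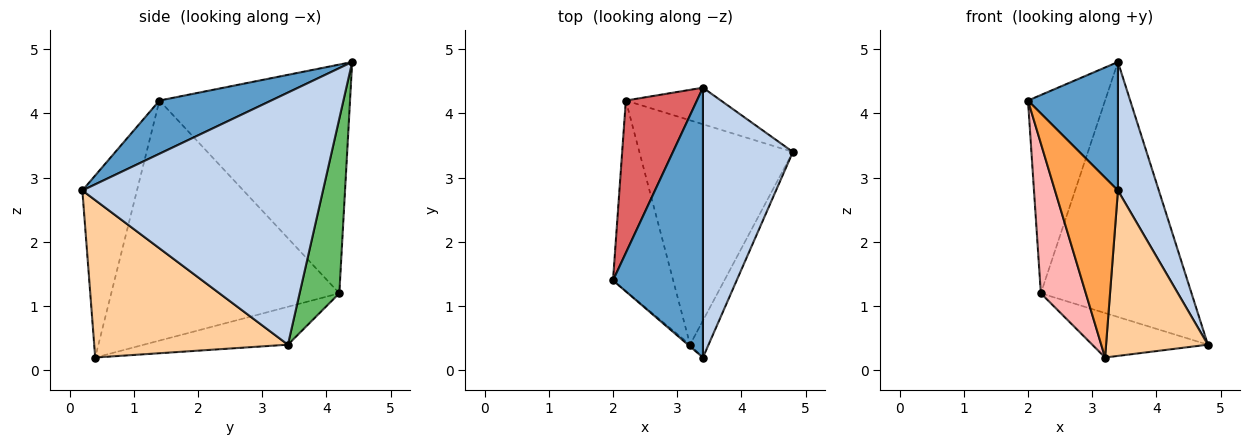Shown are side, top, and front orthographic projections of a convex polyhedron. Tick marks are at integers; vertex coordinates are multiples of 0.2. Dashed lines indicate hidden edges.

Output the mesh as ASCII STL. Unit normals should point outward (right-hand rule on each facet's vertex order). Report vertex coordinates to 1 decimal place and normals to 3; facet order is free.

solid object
 facet normal 0.471 -0.379 0.796
  outer loop
   vertex 3.4 4.4 4.8
   vertex 2.0 1.4 4.2
   vertex 3.4 0.2 2.8
  endloop
 endfacet
 facet normal 0.930 -0.158 0.332
  outer loop
   vertex 3.4 4.4 4.8
   vertex 3.4 0.2 2.8
   vertex 4.8 3.4 0.4
  endloop
 endfacet
 facet normal -0.655 -0.755 -0.008
  outer loop
   vertex 3.2 0.4 0.2
   vertex 3.4 0.2 2.8
   vertex 2.0 1.4 4.2
  endloop
 endfacet
 facet normal 0.880 -0.463 -0.103
  outer loop
   vertex 3.2 0.4 0.2
   vertex 4.8 3.4 0.4
   vertex 3.4 0.2 2.8
  endloop
 endfacet
 facet normal 0.252 0.958 -0.137
  outer loop
   vertex 2.2 4.2 1.2
   vertex 3.4 4.4 4.8
   vertex 4.8 3.4 0.4
  endloop
 endfacet
 facet normal -0.235 0.189 -0.953
  outer loop
   vertex 2.2 4.2 1.2
   vertex 4.8 3.4 0.4
   vertex 3.2 0.4 0.2
  endloop
 endfacet
 facet normal -0.891 0.360 0.277
  outer loop
   vertex 2.2 4.2 1.2
   vertex 2.0 1.4 4.2
   vertex 3.4 4.4 4.8
  endloop
 endfacet
 facet normal -0.953 -0.188 -0.239
  outer loop
   vertex 2.2 4.2 1.2
   vertex 3.2 0.4 0.2
   vertex 2.0 1.4 4.2
  endloop
 endfacet
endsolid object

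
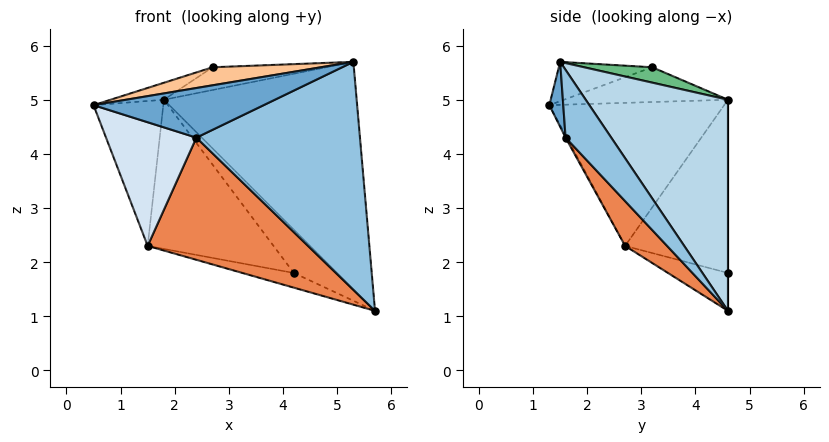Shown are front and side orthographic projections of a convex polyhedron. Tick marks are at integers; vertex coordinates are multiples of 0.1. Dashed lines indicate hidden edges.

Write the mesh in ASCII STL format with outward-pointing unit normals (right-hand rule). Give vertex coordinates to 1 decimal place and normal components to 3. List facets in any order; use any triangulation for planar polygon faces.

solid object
 facet normal 0.079 -0.969 -0.233
  outer loop
   vertex 2.4 1.6 4.3
   vertex 5.3 1.5 5.7
   vertex 0.5 1.3 4.9
  endloop
 endfacet
 facet normal 0.228 -0.817 -0.530
  outer loop
   vertex 2.4 1.6 4.3
   vertex 5.7 4.6 1.1
   vertex 5.3 1.5 5.7
  endloop
 endfacet
 facet normal 0.511 0.692 0.511
  outer loop
   vertex 1.8 4.6 5.0
   vertex 5.3 1.5 5.7
   vertex 5.7 4.6 1.1
  endloop
 endfacet
 facet normal -0.012 -0.878 -0.478
  outer loop
   vertex 1.5 2.7 2.3
   vertex 2.4 1.6 4.3
   vertex 0.5 1.3 4.9
  endloop
 endfacet
 facet normal 0.213 -0.813 -0.543
  outer loop
   vertex 1.5 2.7 2.3
   vertex 5.7 4.6 1.1
   vertex 2.4 1.6 4.3
  endloop
 endfacet
 facet normal -0.917 0.366 -0.156
  outer loop
   vertex 1.5 2.7 2.3
   vertex 0.5 1.3 4.9
   vertex 1.8 4.6 5.0
  endloop
 endfacet
 facet normal -0.154 -0.179 0.972
  outer loop
   vertex 2.7 3.2 5.6
   vertex 0.5 1.3 4.9
   vertex 5.3 1.5 5.7
  endloop
 endfacet
 facet normal -0.401 0.131 0.907
  outer loop
   vertex 2.7 3.2 5.6
   vertex 1.8 4.6 5.0
   vertex 0.5 1.3 4.9
  endloop
 endfacet
 facet normal 0.324 0.541 0.776
  outer loop
   vertex 2.7 3.2 5.6
   vertex 5.3 1.5 5.7
   vertex 1.8 4.6 5.0
  endloop
 endfacet
 facet normal 0.000 1.000 0.000
  outer loop
   vertex 4.2 4.6 1.8
   vertex 1.8 4.6 5.0
   vertex 5.7 4.6 1.1
  endloop
 endfacet
 facet normal -0.398 0.341 -0.852
  outer loop
   vertex 4.2 4.6 1.8
   vertex 5.7 4.6 1.1
   vertex 1.5 2.7 2.3
  endloop
 endfacet
 facet normal -0.572 0.700 -0.429
  outer loop
   vertex 4.2 4.6 1.8
   vertex 1.5 2.7 2.3
   vertex 1.8 4.6 5.0
  endloop
 endfacet
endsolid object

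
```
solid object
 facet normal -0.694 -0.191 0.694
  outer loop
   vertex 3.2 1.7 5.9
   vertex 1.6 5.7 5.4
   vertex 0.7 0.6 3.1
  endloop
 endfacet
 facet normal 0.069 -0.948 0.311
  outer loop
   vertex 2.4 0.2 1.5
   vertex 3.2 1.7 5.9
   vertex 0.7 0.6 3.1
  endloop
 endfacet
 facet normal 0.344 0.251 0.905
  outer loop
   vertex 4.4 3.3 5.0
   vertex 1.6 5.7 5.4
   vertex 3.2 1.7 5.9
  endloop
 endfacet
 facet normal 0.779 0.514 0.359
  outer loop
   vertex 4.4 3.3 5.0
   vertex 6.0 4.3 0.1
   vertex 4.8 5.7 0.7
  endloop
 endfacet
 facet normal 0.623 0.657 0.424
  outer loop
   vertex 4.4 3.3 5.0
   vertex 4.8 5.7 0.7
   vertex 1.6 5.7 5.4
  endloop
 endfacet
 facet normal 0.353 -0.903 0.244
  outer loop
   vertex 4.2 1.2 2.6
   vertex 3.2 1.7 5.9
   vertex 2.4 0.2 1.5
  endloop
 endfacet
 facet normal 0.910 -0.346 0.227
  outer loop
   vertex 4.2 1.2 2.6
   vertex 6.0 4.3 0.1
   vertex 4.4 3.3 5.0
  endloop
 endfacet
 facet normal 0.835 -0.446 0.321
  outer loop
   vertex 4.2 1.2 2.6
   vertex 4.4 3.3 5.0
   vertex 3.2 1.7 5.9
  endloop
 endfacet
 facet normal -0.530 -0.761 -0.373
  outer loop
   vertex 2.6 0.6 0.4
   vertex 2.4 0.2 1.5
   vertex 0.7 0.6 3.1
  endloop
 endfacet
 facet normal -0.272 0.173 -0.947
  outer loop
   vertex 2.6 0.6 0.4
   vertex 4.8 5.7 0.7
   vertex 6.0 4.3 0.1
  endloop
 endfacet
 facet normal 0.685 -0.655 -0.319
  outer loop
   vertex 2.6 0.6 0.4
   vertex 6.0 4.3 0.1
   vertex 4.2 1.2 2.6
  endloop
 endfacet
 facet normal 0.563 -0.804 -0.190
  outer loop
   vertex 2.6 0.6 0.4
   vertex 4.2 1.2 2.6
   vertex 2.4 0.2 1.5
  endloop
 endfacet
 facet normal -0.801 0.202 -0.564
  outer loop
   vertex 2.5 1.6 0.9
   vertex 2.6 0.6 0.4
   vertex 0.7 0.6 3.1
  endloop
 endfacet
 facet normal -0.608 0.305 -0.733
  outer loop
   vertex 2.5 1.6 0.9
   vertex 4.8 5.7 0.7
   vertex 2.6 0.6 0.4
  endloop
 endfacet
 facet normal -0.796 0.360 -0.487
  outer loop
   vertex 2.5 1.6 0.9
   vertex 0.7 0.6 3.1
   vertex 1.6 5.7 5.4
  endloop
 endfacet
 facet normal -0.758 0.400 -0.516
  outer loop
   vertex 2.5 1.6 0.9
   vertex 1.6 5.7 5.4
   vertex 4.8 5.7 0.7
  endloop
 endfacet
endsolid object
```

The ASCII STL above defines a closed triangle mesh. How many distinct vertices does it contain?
10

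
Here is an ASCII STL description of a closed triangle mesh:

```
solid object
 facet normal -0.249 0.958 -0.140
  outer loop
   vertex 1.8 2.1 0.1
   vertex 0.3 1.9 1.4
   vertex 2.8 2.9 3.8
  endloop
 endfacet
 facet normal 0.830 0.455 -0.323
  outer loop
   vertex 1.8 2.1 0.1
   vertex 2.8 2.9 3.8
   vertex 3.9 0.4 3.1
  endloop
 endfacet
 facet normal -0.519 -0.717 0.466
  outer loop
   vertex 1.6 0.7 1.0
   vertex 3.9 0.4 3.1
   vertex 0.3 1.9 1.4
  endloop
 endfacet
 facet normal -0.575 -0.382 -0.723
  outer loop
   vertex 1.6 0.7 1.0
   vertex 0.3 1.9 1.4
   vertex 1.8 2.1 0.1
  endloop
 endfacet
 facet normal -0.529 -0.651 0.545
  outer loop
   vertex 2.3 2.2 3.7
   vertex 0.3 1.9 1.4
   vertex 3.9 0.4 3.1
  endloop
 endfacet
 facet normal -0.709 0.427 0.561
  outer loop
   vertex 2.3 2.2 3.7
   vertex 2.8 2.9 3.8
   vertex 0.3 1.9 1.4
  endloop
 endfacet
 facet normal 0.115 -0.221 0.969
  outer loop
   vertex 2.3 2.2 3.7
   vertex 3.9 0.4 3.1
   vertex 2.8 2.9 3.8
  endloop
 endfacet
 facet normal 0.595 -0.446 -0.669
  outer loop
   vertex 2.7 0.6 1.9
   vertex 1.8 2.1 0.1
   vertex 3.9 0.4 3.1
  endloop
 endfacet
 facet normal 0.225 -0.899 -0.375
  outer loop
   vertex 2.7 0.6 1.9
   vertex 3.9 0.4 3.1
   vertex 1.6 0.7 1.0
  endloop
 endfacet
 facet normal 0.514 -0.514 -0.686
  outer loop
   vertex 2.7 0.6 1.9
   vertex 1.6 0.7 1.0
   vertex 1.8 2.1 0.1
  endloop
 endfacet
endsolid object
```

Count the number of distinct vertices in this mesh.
7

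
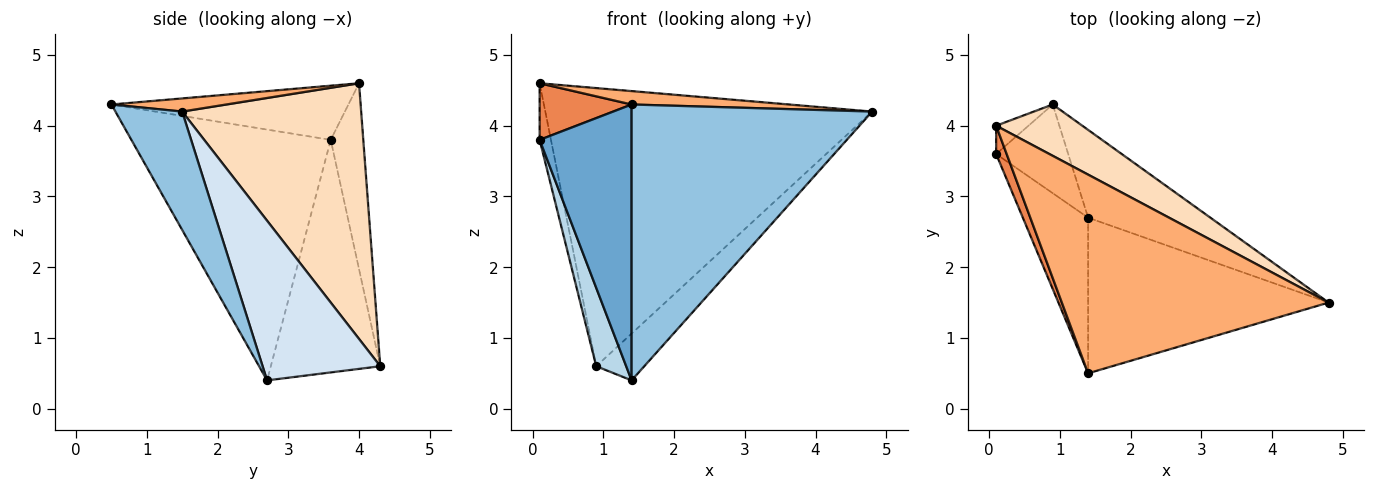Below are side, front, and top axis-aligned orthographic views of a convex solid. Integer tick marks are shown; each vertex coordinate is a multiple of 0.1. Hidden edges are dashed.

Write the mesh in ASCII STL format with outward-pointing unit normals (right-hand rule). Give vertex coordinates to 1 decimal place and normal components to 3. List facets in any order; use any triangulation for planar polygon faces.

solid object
 facet normal -0.884 -0.408 -0.230
  outer loop
   vertex 1.4 2.7 0.4
   vertex 1.4 0.5 4.3
   vertex 0.1 3.6 3.8
  endloop
 endfacet
 facet normal 0.235 -0.847 -0.478
  outer loop
   vertex 1.4 2.7 0.4
   vertex 4.8 1.5 4.2
   vertex 1.4 0.5 4.3
  endloop
 endfacet
 facet normal -0.924 -0.253 -0.286
  outer loop
   vertex 0.9 4.3 0.6
   vertex 1.4 2.7 0.4
   vertex 0.1 3.6 3.8
  endloop
 endfacet
 facet normal 0.755 0.308 -0.578
  outer loop
   vertex 0.9 4.3 0.6
   vertex 4.8 1.5 4.2
   vertex 1.4 2.7 0.4
  endloop
 endfacet
 facet normal -0.917 -0.356 0.178
  outer loop
   vertex 0.1 4.0 4.6
   vertex 0.1 3.6 3.8
   vertex 1.4 0.5 4.3
  endloop
 endfacet
 facet normal 0.049 -0.067 0.997
  outer loop
   vertex 0.1 4.0 4.6
   vertex 1.4 0.5 4.3
   vertex 4.8 1.5 4.2
  endloop
 endfacet
 facet normal -0.932 0.324 -0.162
  outer loop
   vertex 0.1 4.0 4.6
   vertex 0.9 4.3 0.6
   vertex 0.1 3.6 3.8
  endloop
 endfacet
 facet normal 0.474 0.866 0.160
  outer loop
   vertex 0.1 4.0 4.6
   vertex 4.8 1.5 4.2
   vertex 0.9 4.3 0.6
  endloop
 endfacet
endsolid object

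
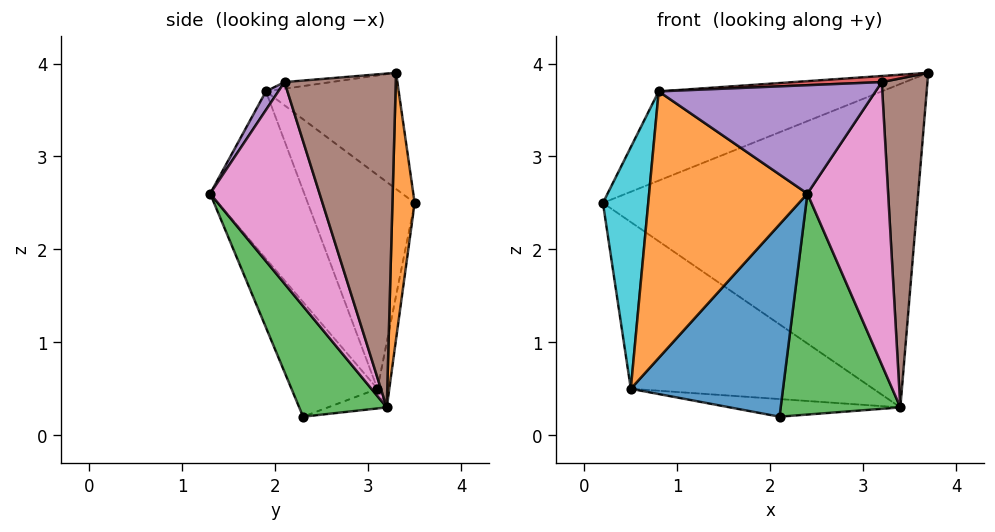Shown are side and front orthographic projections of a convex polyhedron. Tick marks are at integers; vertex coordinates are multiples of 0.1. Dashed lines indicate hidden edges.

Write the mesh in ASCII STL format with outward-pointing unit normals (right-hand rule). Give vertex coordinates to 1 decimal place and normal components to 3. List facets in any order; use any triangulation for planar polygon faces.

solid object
 facet normal -0.297 0.499 0.814
  outer loop
   vertex 0.8 1.9 3.7
   vertex 3.7 3.3 3.9
   vertex 0.2 3.5 2.5
  endloop
 endfacet
 facet normal 0.070 0.997 -0.034
  outer loop
   vertex 3.4 3.2 0.3
   vertex 0.2 3.5 2.5
   vertex 3.7 3.3 3.9
  endloop
 endfacet
 facet normal 0.546 -0.747 -0.379
  outer loop
   vertex 3.4 3.2 0.3
   vertex 2.4 1.3 2.6
   vertex 2.1 2.3 0.2
  endloop
 endfacet
 facet normal -0.036 -0.068 0.997
  outer loop
   vertex 3.2 2.1 3.8
   vertex 3.7 3.3 3.9
   vertex 0.8 1.9 3.7
  endloop
 endfacet
 facet normal 0.048 -0.846 0.532
  outer loop
   vertex 3.2 2.1 3.8
   vertex 0.8 1.9 3.7
   vertex 2.4 1.3 2.6
  endloop
 endfacet
 facet normal 0.923 -0.379 -0.066
  outer loop
   vertex 3.2 2.1 3.8
   vertex 3.4 3.2 0.3
   vertex 3.7 3.3 3.9
  endloop
 endfacet
 facet normal 0.797 -0.588 -0.139
  outer loop
   vertex 3.2 2.1 3.8
   vertex 2.4 1.3 2.6
   vertex 3.4 3.2 0.3
  endloop
 endfacet
 facet normal -0.048 0.978 -0.203
  outer loop
   vertex 0.5 3.1 0.5
   vertex 0.2 3.5 2.5
   vertex 3.4 3.2 0.3
  endloop
 endfacet
 facet normal -0.075 0.216 -0.974
  outer loop
   vertex 0.5 3.1 0.5
   vertex 3.4 3.2 0.3
   vertex 2.1 2.3 0.2
  endloop
 endfacet
 facet normal -0.919 -0.390 -0.060
  outer loop
   vertex 0.5 3.1 0.5
   vertex 0.8 1.9 3.7
   vertex 0.2 3.5 2.5
  endloop
 endfacet
 facet normal -0.471 -0.834 -0.288
  outer loop
   vertex 0.5 3.1 0.5
   vertex 2.1 2.3 0.2
   vertex 2.4 1.3 2.6
  endloop
 endfacet
 facet normal -0.493 -0.829 -0.265
  outer loop
   vertex 0.5 3.1 0.5
   vertex 2.4 1.3 2.6
   vertex 0.8 1.9 3.7
  endloop
 endfacet
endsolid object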